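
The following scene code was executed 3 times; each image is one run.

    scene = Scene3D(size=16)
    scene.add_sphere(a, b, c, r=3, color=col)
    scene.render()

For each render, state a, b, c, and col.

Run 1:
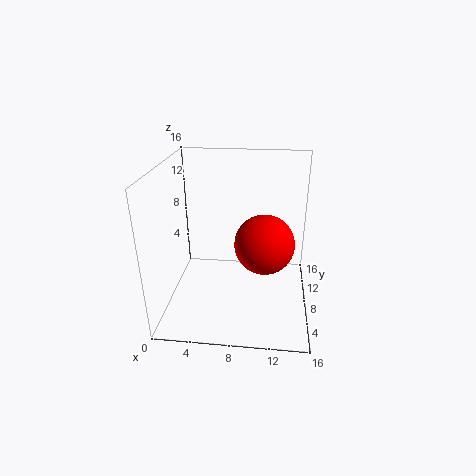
a = 11, b = 5, c = 9, col = 'red'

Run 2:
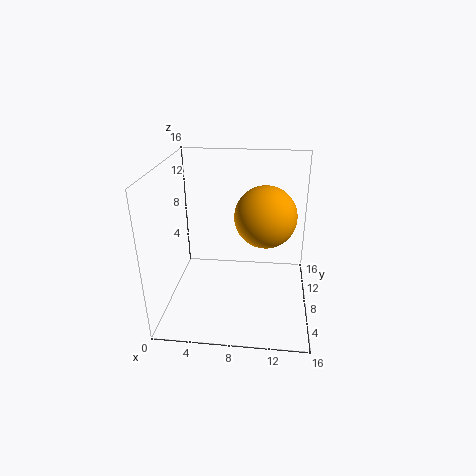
a = 11, b = 5, c = 12, col = 'orange'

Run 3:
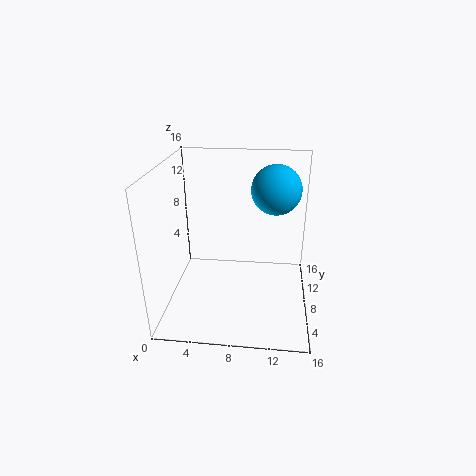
a = 12, b = 13, c = 12, col = 'deepskyblue'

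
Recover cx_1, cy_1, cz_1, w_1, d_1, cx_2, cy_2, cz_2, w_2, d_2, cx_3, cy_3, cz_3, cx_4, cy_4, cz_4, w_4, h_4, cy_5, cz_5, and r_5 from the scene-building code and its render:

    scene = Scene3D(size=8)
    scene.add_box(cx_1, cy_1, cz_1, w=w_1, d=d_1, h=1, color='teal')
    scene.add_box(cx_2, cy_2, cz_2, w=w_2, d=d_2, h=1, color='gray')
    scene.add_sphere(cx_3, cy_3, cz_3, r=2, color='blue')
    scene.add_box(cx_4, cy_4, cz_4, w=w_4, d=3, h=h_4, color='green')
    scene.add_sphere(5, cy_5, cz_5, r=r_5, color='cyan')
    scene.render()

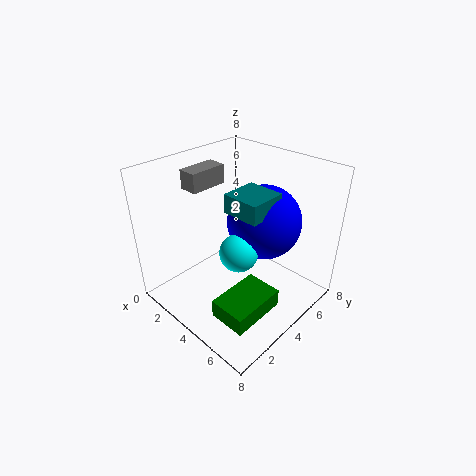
cx_1 = 4; cy_1 = 3; cz_1 = 6; w_1 = 2; d_1 = 2; cx_2 = 2; cy_2 = 2; cz_2 = 7; w_2 = 1; d_2 = 2; cx_3 = 5; cy_3 = 5; cz_3 = 5; cx_4 = 5; cy_4 = 1; cz_4 = 1; w_4 = 2; h_4 = 1; cy_5 = 3; cz_5 = 4; r_5 = 1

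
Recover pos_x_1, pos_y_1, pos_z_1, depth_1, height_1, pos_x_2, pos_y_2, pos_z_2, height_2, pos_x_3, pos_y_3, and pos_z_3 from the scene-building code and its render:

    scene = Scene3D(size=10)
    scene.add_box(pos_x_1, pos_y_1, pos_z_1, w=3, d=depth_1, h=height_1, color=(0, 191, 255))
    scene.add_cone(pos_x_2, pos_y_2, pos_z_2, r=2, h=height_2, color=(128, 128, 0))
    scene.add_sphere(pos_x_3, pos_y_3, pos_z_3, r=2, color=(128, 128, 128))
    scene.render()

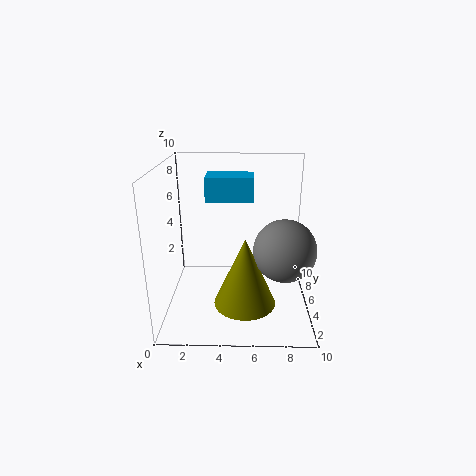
pos_x_1 = 3, pos_y_1 = 3.5, pos_z_1 = 8, depth_1 = 2, height_1 = 1.5, pos_x_2 = 5.5, pos_y_2 = 2.5, pos_z_2 = 1.5, height_2 = 4.5, pos_x_3 = 8, pos_y_3 = 3, pos_z_3 = 5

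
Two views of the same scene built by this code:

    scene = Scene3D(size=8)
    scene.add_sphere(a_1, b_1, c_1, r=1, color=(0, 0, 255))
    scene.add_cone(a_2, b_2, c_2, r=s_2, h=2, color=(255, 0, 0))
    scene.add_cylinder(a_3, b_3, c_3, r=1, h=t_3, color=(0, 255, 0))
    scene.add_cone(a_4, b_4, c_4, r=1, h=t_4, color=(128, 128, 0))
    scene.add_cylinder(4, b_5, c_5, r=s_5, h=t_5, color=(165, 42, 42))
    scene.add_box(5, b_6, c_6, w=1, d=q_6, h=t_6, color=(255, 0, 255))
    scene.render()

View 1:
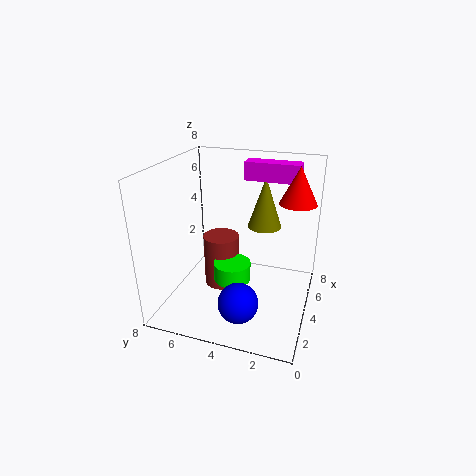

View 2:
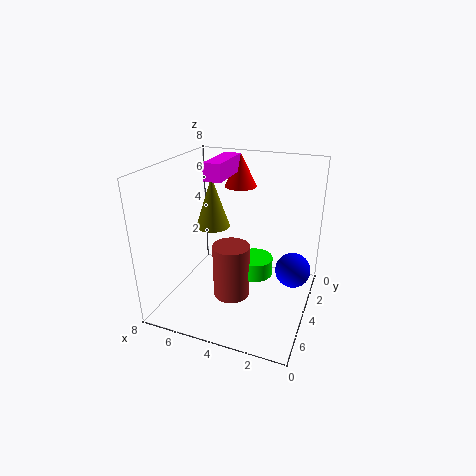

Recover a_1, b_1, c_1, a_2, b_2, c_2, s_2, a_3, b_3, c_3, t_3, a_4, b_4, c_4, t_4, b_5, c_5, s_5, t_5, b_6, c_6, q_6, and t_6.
a_1 = 1
b_1 = 3
c_1 = 2
a_2 = 5
b_2 = 1
c_2 = 6
s_2 = 1
a_3 = 3
b_3 = 4
c_3 = 2
t_3 = 1
a_4 = 6
b_4 = 3
c_4 = 4
t_4 = 3
b_5 = 5
c_5 = 1
s_5 = 1
t_5 = 3
b_6 = 1
c_6 = 7
q_6 = 3
t_6 = 1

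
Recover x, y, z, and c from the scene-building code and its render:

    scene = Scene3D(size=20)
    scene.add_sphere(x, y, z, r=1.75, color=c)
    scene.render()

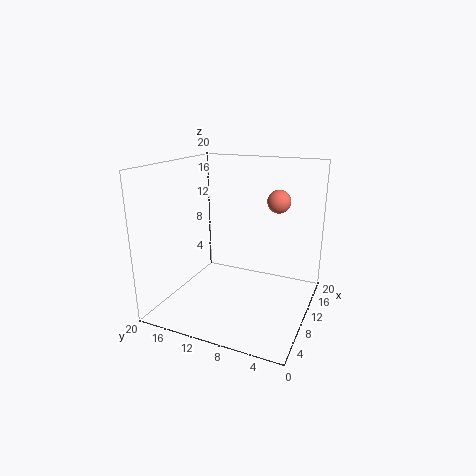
x = 16.5
y = 6.25
z = 14
c = 'salmon'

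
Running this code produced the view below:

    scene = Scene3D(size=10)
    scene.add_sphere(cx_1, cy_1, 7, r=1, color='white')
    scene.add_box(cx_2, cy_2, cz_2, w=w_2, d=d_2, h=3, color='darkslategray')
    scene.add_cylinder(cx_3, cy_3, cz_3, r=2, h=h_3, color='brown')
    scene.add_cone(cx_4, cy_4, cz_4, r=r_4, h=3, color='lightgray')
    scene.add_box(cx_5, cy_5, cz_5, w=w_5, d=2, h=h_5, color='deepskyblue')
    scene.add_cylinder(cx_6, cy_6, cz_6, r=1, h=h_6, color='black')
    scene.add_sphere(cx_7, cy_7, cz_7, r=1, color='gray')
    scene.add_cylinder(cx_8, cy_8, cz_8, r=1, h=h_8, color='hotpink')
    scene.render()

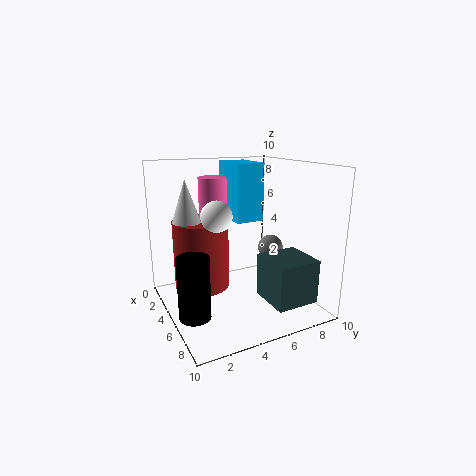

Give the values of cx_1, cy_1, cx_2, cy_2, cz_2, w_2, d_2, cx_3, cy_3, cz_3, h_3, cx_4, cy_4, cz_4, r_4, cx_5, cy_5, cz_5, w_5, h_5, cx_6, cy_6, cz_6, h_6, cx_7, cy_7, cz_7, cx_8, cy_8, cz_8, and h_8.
cx_1 = 6; cy_1 = 3; cx_2 = 6; cy_2 = 6; cz_2 = 1; w_2 = 3; d_2 = 3; cx_3 = 3; cy_3 = 3; cz_3 = 1; h_3 = 5; cx_4 = 3; cy_4 = 2; cz_4 = 6; r_4 = 1; cx_5 = 2; cy_5 = 5; cz_5 = 6; w_5 = 3; h_5 = 4; cx_6 = 7; cy_6 = 1; cz_6 = 1; h_6 = 4; cx_7 = 3; cy_7 = 9; cz_7 = 3; cx_8 = 3; cy_8 = 4; cz_8 = 6; h_8 = 3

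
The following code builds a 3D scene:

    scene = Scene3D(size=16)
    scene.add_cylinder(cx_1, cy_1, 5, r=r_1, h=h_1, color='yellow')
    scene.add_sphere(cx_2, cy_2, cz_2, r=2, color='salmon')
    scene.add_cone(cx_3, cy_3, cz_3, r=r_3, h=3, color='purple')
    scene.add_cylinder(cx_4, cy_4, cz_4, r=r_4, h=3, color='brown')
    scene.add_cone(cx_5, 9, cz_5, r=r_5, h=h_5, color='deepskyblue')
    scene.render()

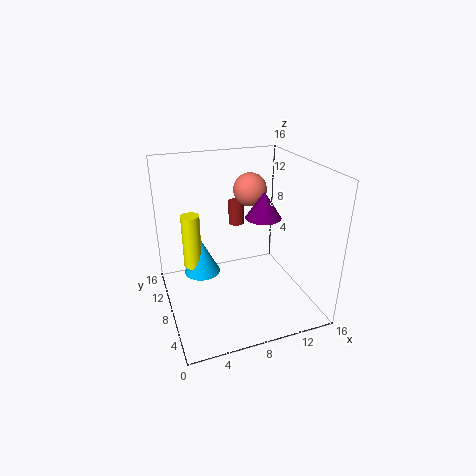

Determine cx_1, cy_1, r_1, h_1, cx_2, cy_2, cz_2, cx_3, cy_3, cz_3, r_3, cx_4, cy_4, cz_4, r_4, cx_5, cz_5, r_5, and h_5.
cx_1 = 3, cy_1 = 9, r_1 = 1, h_1 = 6, cx_2 = 11, cy_2 = 12, cz_2 = 12, cx_3 = 11, cy_3 = 8, cz_3 = 10, r_3 = 2, cx_4 = 10, cy_4 = 14, cz_4 = 7, r_4 = 1, cx_5 = 4, cz_5 = 4, r_5 = 2, h_5 = 4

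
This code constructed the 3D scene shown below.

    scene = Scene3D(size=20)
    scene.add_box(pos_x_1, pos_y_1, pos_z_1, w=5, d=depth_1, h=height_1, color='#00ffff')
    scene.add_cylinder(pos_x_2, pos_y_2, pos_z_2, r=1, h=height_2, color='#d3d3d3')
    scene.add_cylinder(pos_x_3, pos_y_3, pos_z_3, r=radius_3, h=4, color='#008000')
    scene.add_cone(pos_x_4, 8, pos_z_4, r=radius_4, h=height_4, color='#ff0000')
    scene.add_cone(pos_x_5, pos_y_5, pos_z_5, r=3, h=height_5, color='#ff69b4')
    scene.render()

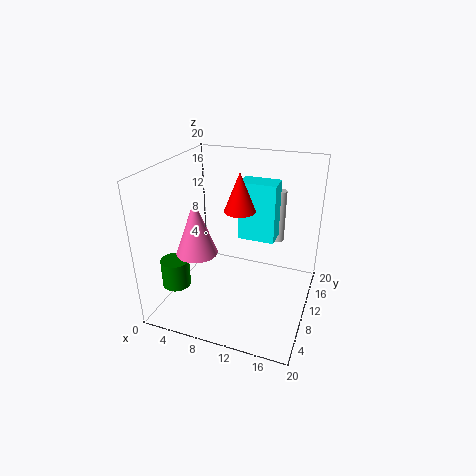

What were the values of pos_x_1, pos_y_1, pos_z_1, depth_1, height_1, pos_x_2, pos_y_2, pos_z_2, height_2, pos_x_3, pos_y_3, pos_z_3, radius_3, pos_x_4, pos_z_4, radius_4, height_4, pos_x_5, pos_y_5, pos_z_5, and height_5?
pos_x_1 = 10, pos_y_1 = 10, pos_z_1 = 10, depth_1 = 3, height_1 = 8, pos_x_2 = 14, pos_y_2 = 17, pos_z_2 = 7, height_2 = 8, pos_x_3 = 2, pos_y_3 = 6, pos_z_3 = 3, radius_3 = 2, pos_x_4 = 11, pos_z_4 = 15, radius_4 = 2, height_4 = 5, pos_x_5 = 4, pos_y_5 = 9, pos_z_5 = 7, height_5 = 8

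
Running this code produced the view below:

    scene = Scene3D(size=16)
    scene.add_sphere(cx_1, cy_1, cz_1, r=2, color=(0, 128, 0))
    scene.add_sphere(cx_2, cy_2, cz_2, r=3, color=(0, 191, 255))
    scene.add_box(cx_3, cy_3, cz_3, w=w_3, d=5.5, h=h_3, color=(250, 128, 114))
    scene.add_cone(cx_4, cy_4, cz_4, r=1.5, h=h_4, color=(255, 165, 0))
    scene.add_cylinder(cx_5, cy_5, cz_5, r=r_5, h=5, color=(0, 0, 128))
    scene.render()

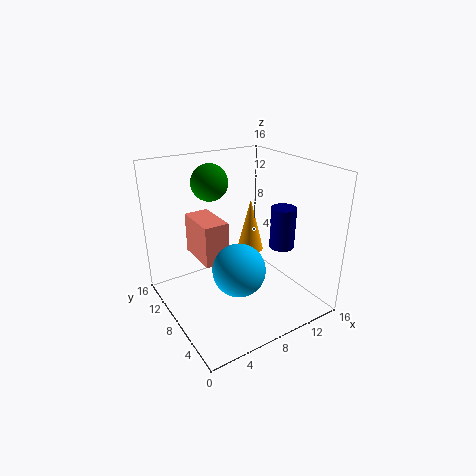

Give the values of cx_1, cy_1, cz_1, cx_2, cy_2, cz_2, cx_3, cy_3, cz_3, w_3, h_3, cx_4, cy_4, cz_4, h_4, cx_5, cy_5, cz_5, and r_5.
cx_1 = 6, cy_1 = 10.5, cz_1 = 14, cx_2 = 7.5, cy_2 = 7, cz_2 = 4.5, cx_3 = 5, cy_3 = 10, cz_3 = 4, w_3 = 3, h_3 = 5, cx_4 = 10, cy_4 = 8.5, cz_4 = 6, h_4 = 6, cx_5 = 14, cy_5 = 7.5, cz_5 = 5.5, r_5 = 1.5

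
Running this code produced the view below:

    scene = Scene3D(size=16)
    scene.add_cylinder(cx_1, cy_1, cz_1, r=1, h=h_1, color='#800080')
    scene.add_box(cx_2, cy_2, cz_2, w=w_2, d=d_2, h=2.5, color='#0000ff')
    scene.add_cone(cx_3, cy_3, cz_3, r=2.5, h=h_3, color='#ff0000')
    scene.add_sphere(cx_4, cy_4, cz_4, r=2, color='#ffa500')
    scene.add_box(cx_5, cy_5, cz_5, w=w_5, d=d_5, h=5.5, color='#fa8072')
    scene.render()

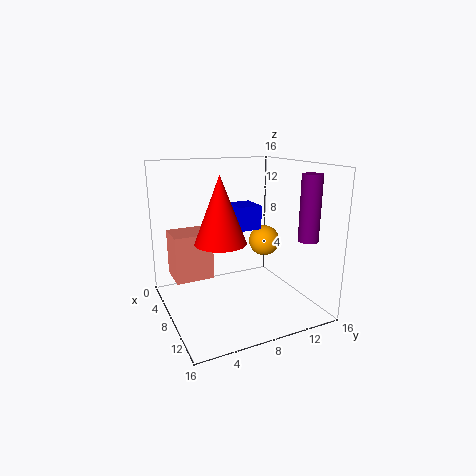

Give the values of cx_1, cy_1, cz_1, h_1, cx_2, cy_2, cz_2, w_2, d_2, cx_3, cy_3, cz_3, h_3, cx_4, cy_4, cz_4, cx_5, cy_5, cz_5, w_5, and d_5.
cx_1 = 14.5
cy_1 = 12.5
cz_1 = 9
h_1 = 6.5
cx_2 = 7.5
cy_2 = 7
cz_2 = 9.5
w_2 = 3
d_2 = 2.5
cx_3 = 11.5
cy_3 = 4.5
cz_3 = 9
h_3 = 6.5
cx_4 = 3.5
cy_4 = 14
cz_4 = 5.5
cx_5 = 1.5
cy_5 = 1.5
cz_5 = 2.5
w_5 = 4
d_5 = 4.5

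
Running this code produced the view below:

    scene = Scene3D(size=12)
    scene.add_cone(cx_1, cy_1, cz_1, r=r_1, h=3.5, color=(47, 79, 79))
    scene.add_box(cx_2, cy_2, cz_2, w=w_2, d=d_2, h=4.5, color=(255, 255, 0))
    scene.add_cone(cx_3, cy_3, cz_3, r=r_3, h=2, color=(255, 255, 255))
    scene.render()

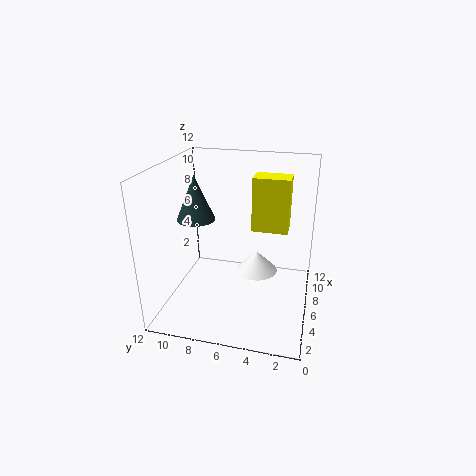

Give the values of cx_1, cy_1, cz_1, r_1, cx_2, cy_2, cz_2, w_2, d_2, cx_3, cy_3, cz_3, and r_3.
cx_1 = 4.5
cy_1 = 9
cz_1 = 8
r_1 = 1.5
cx_2 = 6.5
cy_2 = 2
cz_2 = 6.5
w_2 = 2
d_2 = 3
cx_3 = 9.5
cy_3 = 5
cz_3 = 1
r_3 = 2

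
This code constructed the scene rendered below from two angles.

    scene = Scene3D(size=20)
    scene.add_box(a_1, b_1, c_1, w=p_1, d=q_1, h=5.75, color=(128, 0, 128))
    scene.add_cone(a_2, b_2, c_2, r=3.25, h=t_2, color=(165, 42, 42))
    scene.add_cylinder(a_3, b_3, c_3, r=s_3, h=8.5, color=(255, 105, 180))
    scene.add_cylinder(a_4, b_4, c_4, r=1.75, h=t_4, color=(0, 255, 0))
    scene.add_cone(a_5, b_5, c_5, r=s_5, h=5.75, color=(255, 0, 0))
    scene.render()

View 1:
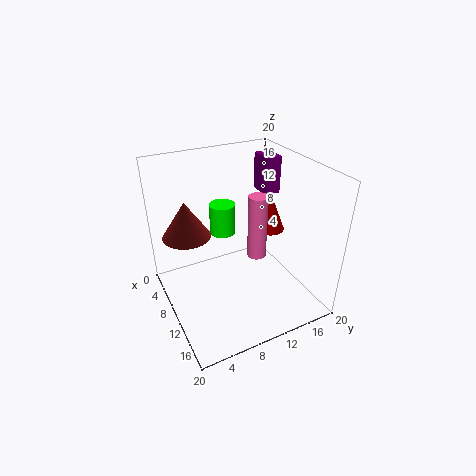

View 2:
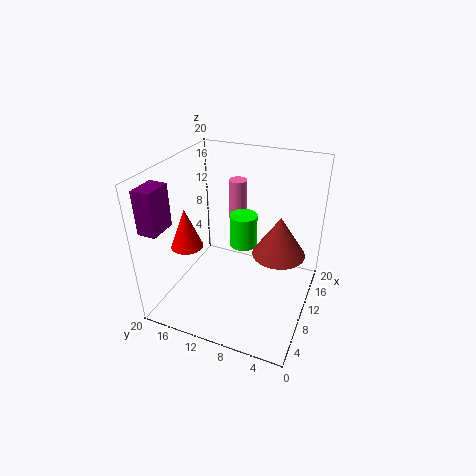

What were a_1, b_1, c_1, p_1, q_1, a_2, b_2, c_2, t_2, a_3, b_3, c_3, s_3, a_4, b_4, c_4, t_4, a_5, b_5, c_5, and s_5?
a_1 = 1.5, b_1 = 17.25, c_1 = 13, p_1 = 3.75, q_1 = 2.5, a_2 = 7.5, b_2 = 3.5, c_2 = 10.75, t_2 = 5, a_3 = 13, b_3 = 11.25, c_3 = 8.75, s_3 = 1.25, a_4 = 8.25, b_4 = 8.5, c_4 = 10.5, t_4 = 4.25, a_5 = 7.5, b_5 = 16.75, c_5 = 8.5, s_5 = 2.25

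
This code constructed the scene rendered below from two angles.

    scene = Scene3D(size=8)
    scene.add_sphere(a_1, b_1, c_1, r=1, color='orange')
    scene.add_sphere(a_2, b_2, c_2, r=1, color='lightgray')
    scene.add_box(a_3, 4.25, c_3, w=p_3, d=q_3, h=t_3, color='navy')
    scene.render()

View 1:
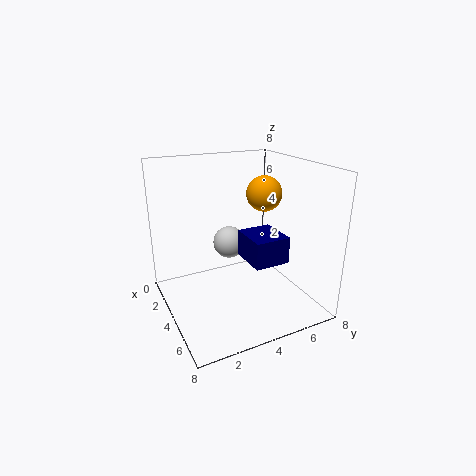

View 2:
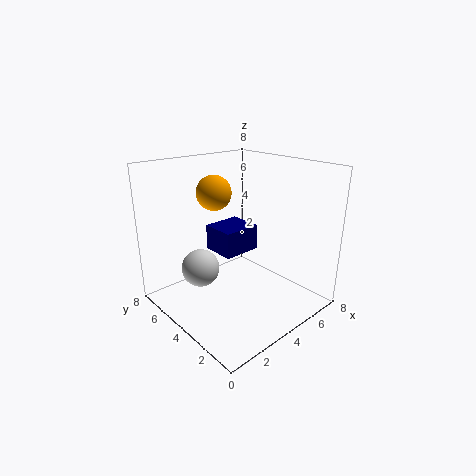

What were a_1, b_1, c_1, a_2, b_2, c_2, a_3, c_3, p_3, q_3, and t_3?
a_1 = 3.75
b_1 = 5.75
c_1 = 6.25
a_2 = 1.75
b_2 = 4.5
c_2 = 2.75
a_3 = 3.5
c_3 = 2.75
p_3 = 2.25
q_3 = 2
t_3 = 1.5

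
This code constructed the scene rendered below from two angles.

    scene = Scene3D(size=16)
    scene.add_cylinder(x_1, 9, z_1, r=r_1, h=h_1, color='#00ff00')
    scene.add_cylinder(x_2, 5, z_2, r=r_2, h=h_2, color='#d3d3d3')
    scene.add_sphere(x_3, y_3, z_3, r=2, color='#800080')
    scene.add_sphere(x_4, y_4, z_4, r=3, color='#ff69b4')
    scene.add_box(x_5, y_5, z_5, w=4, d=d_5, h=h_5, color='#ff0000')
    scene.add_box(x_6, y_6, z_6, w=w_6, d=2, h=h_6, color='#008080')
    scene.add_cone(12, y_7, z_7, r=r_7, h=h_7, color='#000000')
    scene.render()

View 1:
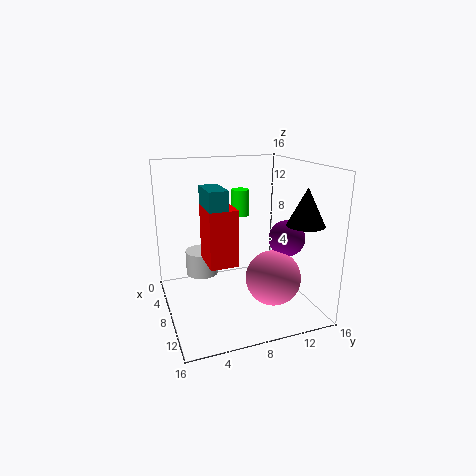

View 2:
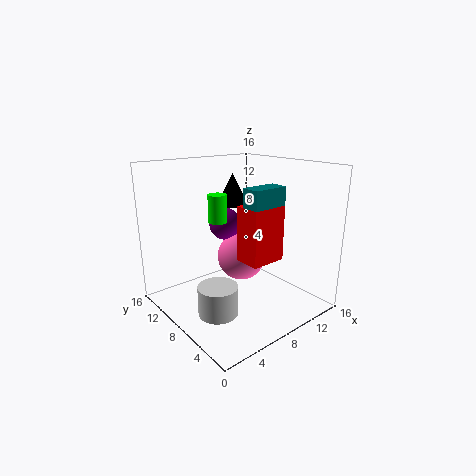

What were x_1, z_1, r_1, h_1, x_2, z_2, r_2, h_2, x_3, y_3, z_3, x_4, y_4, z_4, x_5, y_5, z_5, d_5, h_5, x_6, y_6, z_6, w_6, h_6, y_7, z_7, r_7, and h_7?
x_1 = 6
z_1 = 10
r_1 = 1
h_1 = 3
x_2 = 3
z_2 = 2
r_2 = 2
h_2 = 3
x_3 = 10
y_3 = 13
z_3 = 8
x_4 = 11
y_4 = 11
z_4 = 4
x_5 = 7
y_5 = 4
z_5 = 6
d_5 = 3
h_5 = 6
x_6 = 7
y_6 = 4
z_6 = 9
w_6 = 4
h_6 = 5
y_7 = 14
z_7 = 10
r_7 = 2
h_7 = 4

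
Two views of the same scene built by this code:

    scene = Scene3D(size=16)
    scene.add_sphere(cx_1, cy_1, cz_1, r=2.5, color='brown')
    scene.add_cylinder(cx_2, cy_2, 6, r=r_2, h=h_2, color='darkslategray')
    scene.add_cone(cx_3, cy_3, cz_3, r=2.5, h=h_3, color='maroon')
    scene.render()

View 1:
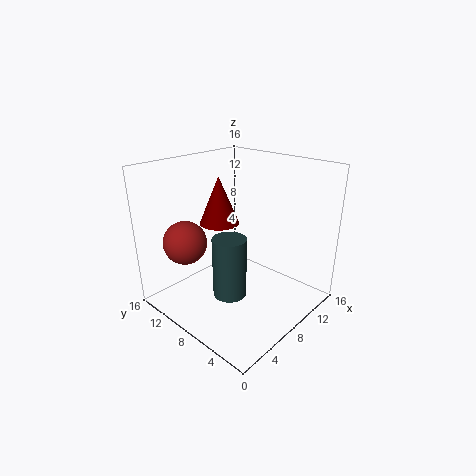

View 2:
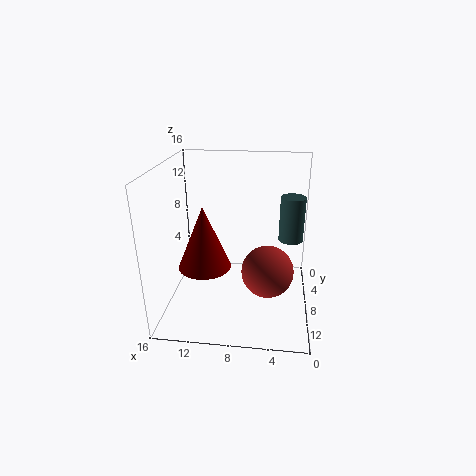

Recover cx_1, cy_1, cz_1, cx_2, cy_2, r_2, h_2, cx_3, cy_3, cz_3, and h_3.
cx_1 = 4.5
cy_1 = 13
cz_1 = 7
cx_2 = 2
cy_2 = 3.5
r_2 = 1.5
h_2 = 5.5
cx_3 = 10.5
cy_3 = 13.5
cz_3 = 7.5
h_3 = 6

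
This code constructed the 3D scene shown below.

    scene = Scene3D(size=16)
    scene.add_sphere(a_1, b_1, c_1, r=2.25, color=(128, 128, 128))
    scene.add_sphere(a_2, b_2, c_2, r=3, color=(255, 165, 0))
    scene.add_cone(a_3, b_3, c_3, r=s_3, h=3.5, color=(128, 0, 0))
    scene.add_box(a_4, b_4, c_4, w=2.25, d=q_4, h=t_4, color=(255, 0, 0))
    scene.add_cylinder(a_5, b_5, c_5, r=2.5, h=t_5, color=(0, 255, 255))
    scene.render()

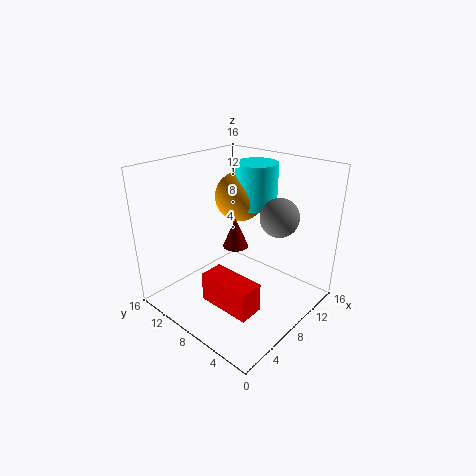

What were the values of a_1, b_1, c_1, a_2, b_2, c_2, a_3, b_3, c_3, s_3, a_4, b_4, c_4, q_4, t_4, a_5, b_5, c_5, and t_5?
a_1 = 12.25, b_1 = 5.5, c_1 = 9.75, a_2 = 12, b_2 = 11.25, c_2 = 11, a_3 = 9.25, b_3 = 9.5, c_3 = 6, s_3 = 1.5, a_4 = 0.5, b_4 = 0.75, c_4 = 5.25, q_4 = 5, t_4 = 2.75, a_5 = 13, b_5 = 9.5, c_5 = 10, t_5 = 5.25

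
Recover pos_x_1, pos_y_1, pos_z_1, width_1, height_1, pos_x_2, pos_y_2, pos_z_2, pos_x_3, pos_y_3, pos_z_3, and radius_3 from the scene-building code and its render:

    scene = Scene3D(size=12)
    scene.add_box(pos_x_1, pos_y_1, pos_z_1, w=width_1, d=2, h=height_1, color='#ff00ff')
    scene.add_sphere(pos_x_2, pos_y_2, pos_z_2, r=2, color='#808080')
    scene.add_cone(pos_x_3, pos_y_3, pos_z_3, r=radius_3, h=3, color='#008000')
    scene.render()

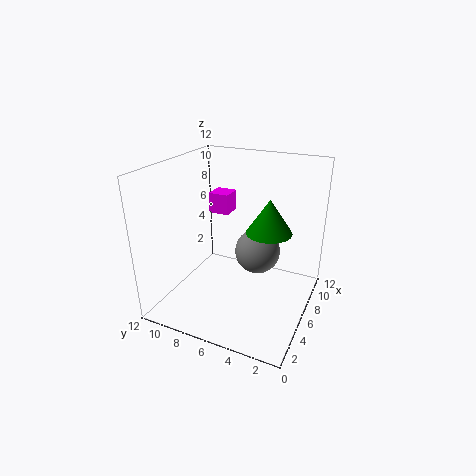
pos_x_1 = 10
pos_y_1 = 9
pos_z_1 = 6
width_1 = 2
height_1 = 2
pos_x_2 = 8
pos_y_2 = 5
pos_z_2 = 4
pos_x_3 = 8
pos_y_3 = 4
pos_z_3 = 6
radius_3 = 2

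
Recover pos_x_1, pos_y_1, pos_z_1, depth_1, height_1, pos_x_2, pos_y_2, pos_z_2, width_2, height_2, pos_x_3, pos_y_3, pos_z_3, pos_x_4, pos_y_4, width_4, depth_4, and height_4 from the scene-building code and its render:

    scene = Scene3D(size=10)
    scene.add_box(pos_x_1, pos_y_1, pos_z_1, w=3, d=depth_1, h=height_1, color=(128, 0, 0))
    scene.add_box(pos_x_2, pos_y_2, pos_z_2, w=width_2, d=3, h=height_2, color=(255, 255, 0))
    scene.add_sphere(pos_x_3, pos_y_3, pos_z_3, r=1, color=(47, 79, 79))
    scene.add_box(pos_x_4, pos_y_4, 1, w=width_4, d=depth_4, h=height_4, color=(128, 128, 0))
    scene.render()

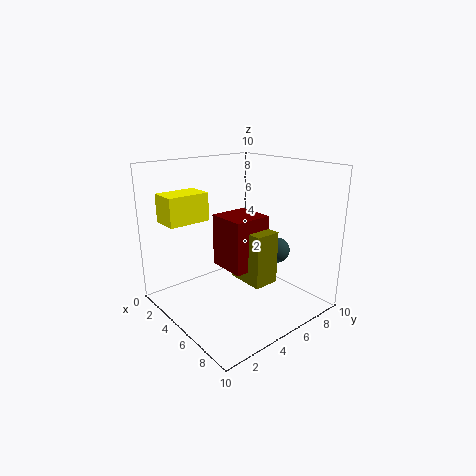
pos_x_1 = 2, pos_y_1 = 5, pos_z_1 = 2, depth_1 = 3, height_1 = 4, pos_x_2 = 1, pos_y_2 = 1, pos_z_2 = 6, width_2 = 2, height_2 = 2, pos_x_3 = 5, pos_y_3 = 9, pos_z_3 = 3, pos_x_4 = 3, pos_y_4 = 6, width_4 = 3, depth_4 = 2, height_4 = 4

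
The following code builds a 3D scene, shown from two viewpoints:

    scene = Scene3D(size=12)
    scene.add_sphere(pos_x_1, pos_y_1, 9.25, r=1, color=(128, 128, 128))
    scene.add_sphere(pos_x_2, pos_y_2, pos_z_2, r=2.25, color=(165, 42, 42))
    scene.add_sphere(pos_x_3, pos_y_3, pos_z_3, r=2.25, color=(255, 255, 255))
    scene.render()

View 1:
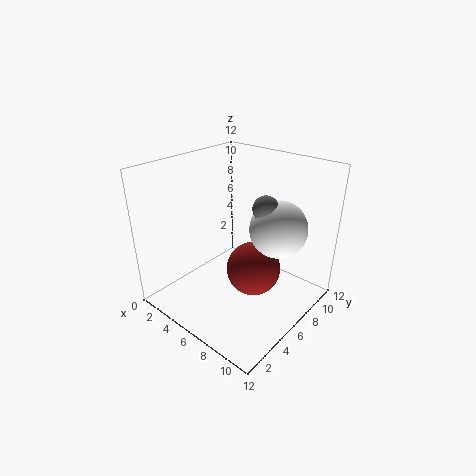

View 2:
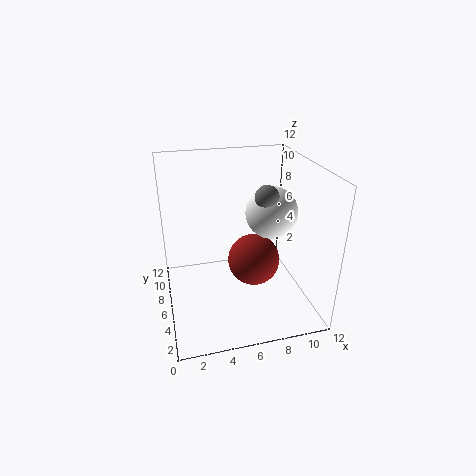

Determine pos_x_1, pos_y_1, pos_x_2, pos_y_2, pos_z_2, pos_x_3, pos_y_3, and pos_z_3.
pos_x_1 = 8.5, pos_y_1 = 6.25, pos_x_2 = 7.5, pos_y_2 = 6.25, pos_z_2 = 3.5, pos_x_3 = 9.25, pos_y_3 = 7, pos_z_3 = 7.5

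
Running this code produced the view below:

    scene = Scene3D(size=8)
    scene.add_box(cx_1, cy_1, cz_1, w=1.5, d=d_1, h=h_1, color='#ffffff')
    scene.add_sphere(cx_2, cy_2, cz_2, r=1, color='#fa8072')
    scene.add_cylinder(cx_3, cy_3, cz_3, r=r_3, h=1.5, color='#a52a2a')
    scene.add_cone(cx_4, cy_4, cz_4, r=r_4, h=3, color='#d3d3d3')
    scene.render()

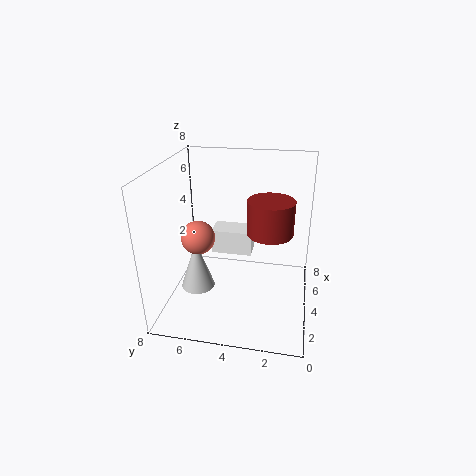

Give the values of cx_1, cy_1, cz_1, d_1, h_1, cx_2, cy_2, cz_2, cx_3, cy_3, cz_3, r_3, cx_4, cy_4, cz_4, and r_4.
cx_1 = 5.5; cy_1 = 3.5; cz_1 = 2; d_1 = 2.5; h_1 = 1.5; cx_2 = 4.5; cy_2 = 6.5; cz_2 = 3.5; cx_3 = 1; cy_3 = 2; cz_3 = 6; r_3 = 1; cx_4 = 4; cy_4 = 6.5; cz_4 = 0.5; r_4 = 1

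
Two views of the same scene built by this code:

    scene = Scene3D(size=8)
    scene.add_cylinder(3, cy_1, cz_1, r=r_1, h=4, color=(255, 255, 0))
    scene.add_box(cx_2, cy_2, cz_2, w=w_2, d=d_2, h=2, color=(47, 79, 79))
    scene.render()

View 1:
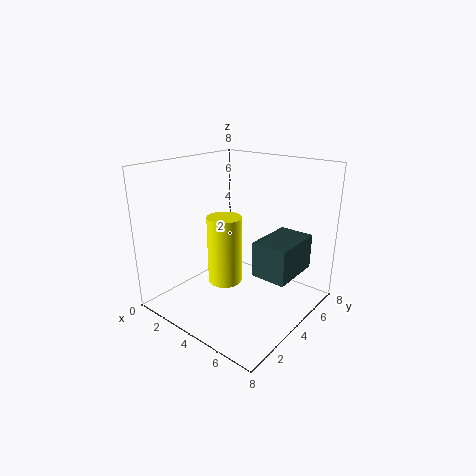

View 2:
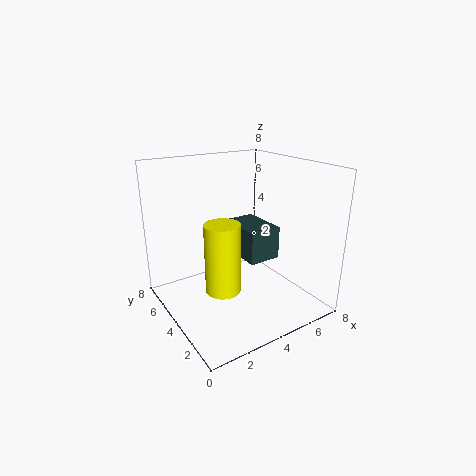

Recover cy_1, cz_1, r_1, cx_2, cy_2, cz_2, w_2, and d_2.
cy_1 = 4; cz_1 = 1; r_1 = 1; cx_2 = 5; cy_2 = 4; cz_2 = 2; w_2 = 2; d_2 = 3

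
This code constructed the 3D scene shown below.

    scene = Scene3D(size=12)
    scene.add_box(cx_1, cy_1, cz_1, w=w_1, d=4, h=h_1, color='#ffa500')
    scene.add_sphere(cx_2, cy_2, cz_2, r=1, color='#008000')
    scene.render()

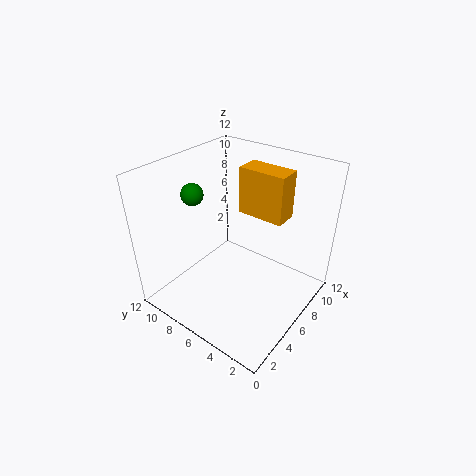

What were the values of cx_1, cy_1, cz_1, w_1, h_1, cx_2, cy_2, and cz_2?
cx_1 = 7.5; cy_1 = 3; cz_1 = 7.5; w_1 = 2; h_1 = 4; cx_2 = 6; cy_2 = 11; cz_2 = 8.5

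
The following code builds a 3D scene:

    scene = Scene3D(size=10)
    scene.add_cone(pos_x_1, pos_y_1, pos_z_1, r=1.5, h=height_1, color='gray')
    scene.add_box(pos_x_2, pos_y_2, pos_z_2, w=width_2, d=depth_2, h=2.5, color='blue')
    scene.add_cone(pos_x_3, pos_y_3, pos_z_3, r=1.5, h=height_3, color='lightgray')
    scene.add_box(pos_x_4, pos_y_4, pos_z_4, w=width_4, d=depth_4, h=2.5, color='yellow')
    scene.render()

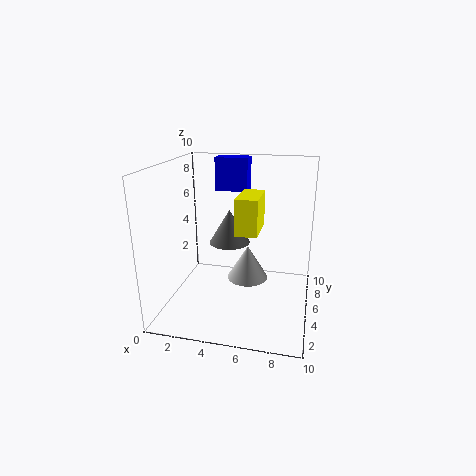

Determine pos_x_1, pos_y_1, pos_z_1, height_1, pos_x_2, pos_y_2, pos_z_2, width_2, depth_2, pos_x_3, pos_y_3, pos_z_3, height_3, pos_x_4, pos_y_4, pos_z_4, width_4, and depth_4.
pos_x_1 = 4
pos_y_1 = 6.5
pos_z_1 = 4
height_1 = 2.5
pos_x_2 = 2.5
pos_y_2 = 8
pos_z_2 = 7.5
width_2 = 2.5
depth_2 = 1.5
pos_x_3 = 5.5
pos_y_3 = 6
pos_z_3 = 1.5
height_3 = 2.5
pos_x_4 = 5
pos_y_4 = 4
pos_z_4 = 5.5
width_4 = 1.5
depth_4 = 3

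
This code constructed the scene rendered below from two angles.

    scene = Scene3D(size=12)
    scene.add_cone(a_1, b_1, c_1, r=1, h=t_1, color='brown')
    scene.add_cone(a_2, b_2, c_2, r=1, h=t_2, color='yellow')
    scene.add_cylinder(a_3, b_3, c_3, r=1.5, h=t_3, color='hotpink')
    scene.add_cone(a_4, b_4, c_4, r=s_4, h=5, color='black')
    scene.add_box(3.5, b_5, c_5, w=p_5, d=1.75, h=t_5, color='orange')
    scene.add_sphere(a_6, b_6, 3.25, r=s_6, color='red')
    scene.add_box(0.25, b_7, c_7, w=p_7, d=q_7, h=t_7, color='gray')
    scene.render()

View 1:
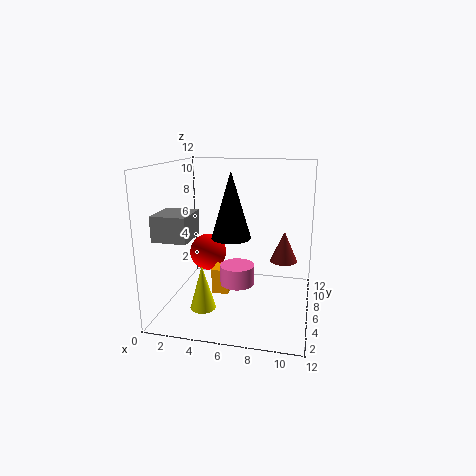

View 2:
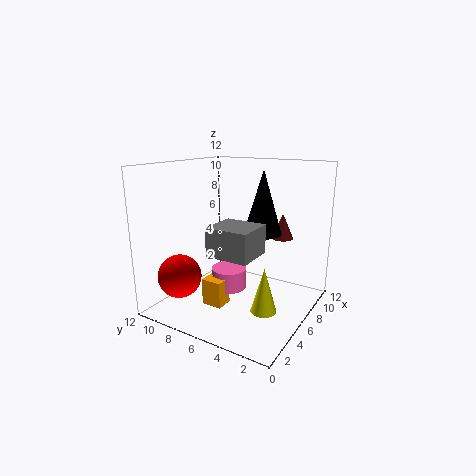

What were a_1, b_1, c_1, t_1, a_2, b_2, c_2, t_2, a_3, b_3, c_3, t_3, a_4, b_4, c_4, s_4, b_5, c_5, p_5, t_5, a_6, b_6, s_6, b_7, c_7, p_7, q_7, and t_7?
a_1 = 10, b_1 = 3.75, c_1 = 5.25, t_1 = 2.25, a_2 = 4, b_2 = 2.5, c_2 = 1.25, t_2 = 3.5, a_3 = 5.75, b_3 = 6.75, c_3 = 1.5, t_3 = 1.75, a_4 = 6, b_4 = 3.75, c_4 = 6.75, s_4 = 1.5, b_5 = 6.25, c_5 = 0.5, p_5 = 1.5, t_5 = 2.25, a_6 = 2.25, b_6 = 9.25, s_6 = 1.75, b_7 = 2, c_7 = 6.5, p_7 = 2.75, q_7 = 3, t_7 = 2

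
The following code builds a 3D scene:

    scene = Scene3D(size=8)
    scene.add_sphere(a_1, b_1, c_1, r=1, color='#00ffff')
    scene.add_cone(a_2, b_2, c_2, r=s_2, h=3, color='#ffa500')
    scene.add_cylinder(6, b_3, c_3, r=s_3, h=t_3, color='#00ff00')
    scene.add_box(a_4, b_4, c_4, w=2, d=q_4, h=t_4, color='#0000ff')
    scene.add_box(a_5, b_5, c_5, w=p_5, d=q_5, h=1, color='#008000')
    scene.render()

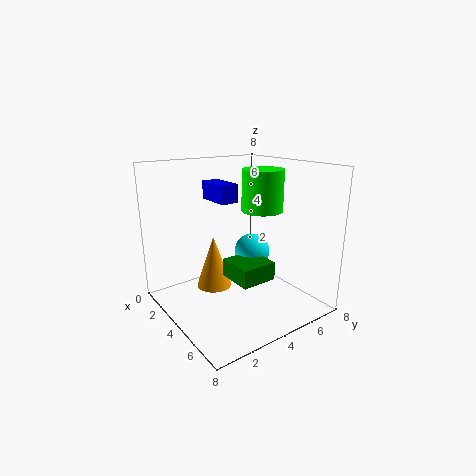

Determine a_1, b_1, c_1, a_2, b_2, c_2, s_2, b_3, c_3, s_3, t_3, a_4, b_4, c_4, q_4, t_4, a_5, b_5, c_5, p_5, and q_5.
a_1 = 4; b_1 = 5; c_1 = 3; a_2 = 3; b_2 = 3; c_2 = 1; s_2 = 1; b_3 = 4; c_3 = 6; s_3 = 1; t_3 = 2; a_4 = 2; b_4 = 3; c_4 = 6; q_4 = 1; t_4 = 1; a_5 = 4; b_5 = 3; c_5 = 2; p_5 = 2; q_5 = 2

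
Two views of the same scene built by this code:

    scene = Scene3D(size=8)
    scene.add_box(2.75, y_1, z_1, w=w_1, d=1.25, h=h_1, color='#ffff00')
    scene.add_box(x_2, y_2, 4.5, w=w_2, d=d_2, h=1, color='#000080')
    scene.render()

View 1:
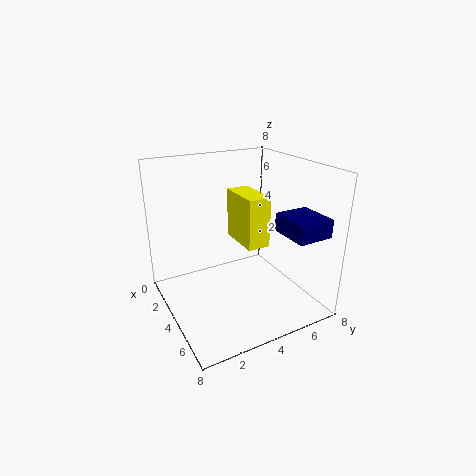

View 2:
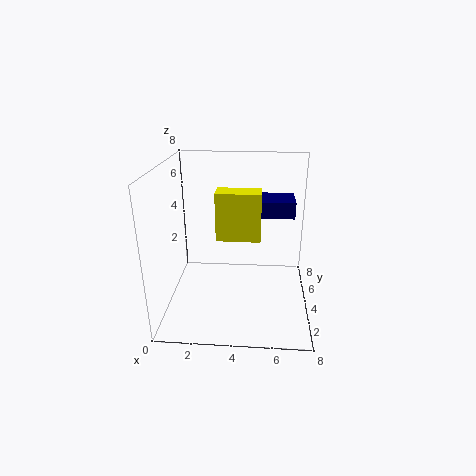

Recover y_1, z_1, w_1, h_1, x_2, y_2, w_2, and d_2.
y_1 = 4, z_1 = 3.75, w_1 = 2.5, h_1 = 2.75, x_2 = 5, y_2 = 5.75, w_2 = 2.25, d_2 = 2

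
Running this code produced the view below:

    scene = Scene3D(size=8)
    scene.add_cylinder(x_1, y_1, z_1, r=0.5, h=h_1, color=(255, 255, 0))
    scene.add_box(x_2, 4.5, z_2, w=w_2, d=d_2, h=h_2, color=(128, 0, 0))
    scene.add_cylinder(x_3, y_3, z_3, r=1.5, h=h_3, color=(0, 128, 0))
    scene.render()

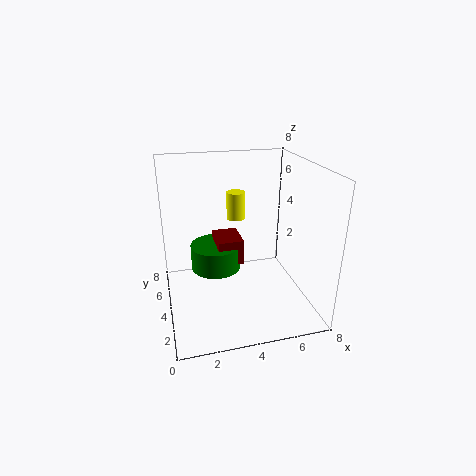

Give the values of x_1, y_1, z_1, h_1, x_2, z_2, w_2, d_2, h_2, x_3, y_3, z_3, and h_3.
x_1 = 4, y_1 = 4.5, z_1 = 5, h_1 = 1.5, x_2 = 3, z_2 = 2, w_2 = 1.5, d_2 = 2, h_2 = 1.5, x_3 = 3, y_3 = 5.5, z_3 = 1.5, h_3 = 1.5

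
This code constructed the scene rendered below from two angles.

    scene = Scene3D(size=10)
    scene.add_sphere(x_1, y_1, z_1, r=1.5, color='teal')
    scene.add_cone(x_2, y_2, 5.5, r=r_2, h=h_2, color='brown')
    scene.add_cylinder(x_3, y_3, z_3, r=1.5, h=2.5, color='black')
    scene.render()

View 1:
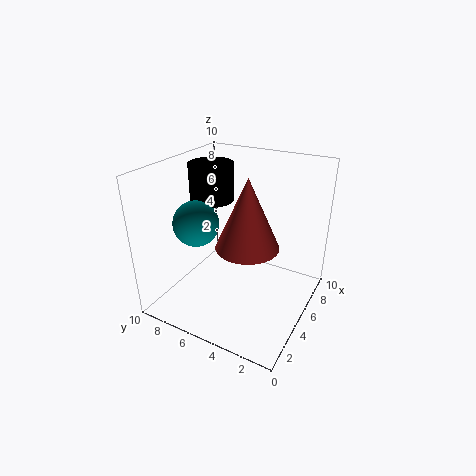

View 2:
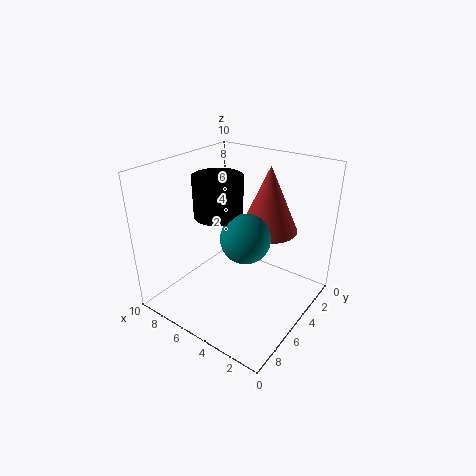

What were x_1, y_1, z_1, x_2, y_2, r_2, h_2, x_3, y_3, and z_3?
x_1 = 3; y_1 = 7; z_1 = 6.5; x_2 = 3.5; y_2 = 3.5; r_2 = 2; h_2 = 4.5; x_3 = 5; y_3 = 7; z_3 = 7.5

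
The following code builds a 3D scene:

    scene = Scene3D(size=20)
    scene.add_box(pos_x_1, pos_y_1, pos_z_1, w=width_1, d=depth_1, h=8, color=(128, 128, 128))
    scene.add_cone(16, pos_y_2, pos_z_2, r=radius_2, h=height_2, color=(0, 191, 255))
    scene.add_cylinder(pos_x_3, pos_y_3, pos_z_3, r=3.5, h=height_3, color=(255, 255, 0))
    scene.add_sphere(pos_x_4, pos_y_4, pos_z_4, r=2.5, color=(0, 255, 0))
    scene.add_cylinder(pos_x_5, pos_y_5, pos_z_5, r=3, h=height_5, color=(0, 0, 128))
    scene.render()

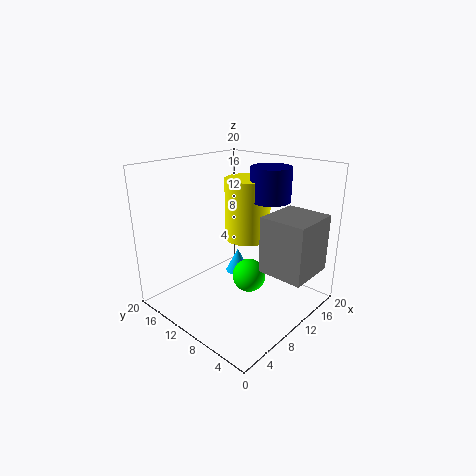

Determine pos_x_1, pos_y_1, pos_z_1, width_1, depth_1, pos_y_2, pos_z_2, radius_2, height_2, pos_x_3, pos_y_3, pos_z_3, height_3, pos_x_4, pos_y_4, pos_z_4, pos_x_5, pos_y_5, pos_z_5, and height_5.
pos_x_1 = 11; pos_y_1 = 0.5; pos_z_1 = 5.5; width_1 = 7; depth_1 = 6.5; pos_y_2 = 15.5; pos_z_2 = 0.5; radius_2 = 2; height_2 = 4; pos_x_3 = 15.5; pos_y_3 = 13; pos_z_3 = 7.5; height_3 = 9.5; pos_x_4 = 12.5; pos_y_4 = 10; pos_z_4 = 3; pos_x_5 = 16.5; pos_y_5 = 9.5; pos_z_5 = 14; height_5 = 5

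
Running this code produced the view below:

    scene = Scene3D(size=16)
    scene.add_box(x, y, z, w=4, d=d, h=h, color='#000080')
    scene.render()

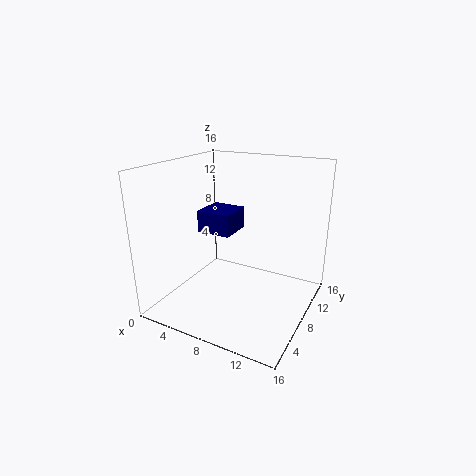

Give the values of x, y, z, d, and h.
x = 3, y = 7.5, z = 8, d = 4, h = 2.5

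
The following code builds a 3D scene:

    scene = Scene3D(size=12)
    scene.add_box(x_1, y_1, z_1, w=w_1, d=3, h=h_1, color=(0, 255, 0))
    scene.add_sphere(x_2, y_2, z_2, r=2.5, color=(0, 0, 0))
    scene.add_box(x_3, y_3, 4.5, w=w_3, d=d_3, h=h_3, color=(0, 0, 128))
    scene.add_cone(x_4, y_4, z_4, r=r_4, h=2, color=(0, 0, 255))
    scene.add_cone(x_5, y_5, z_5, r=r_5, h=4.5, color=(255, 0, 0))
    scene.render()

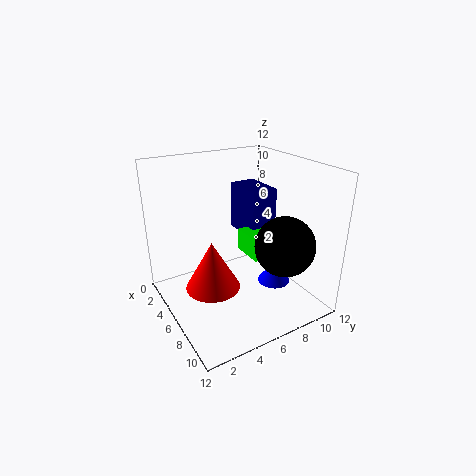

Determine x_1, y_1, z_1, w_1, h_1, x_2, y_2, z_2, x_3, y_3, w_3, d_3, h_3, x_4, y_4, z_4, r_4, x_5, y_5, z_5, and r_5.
x_1 = 3.5, y_1 = 7.5, z_1 = 3.5, w_1 = 3, h_1 = 2, x_2 = 8.5, y_2 = 9, z_2 = 5.5, x_3 = 0.5, y_3 = 8.5, w_3 = 4, d_3 = 2.5, h_3 = 4.5, x_4 = 6, y_4 = 10, z_4 = 0.5, r_4 = 1.5, x_5 = 4, y_5 = 4.5, z_5 = 0.5, r_5 = 2.5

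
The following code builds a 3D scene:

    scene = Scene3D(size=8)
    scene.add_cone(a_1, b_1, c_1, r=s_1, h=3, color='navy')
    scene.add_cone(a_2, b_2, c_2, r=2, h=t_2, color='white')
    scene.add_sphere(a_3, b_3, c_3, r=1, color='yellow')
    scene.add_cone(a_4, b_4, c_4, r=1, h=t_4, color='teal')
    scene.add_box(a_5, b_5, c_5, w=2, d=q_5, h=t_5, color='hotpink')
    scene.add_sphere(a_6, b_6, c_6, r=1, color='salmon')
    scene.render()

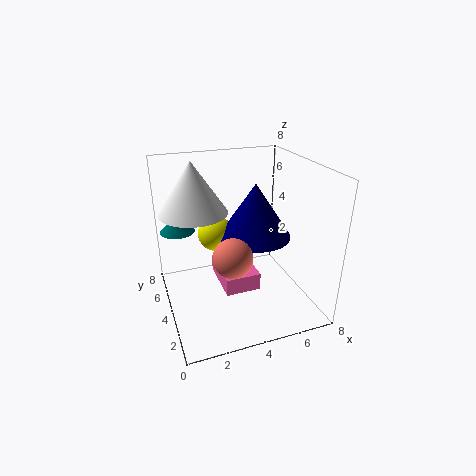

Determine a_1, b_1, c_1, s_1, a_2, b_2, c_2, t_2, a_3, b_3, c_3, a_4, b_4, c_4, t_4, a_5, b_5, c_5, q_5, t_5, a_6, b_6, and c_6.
a_1 = 5; b_1 = 4; c_1 = 4; s_1 = 2; a_2 = 2; b_2 = 6; c_2 = 5; t_2 = 3; a_3 = 3; b_3 = 5; c_3 = 4; a_4 = 1; b_4 = 6; c_4 = 4; t_4 = 1; a_5 = 3; b_5 = 3; c_5 = 1; q_5 = 3; t_5 = 1; a_6 = 3; b_6 = 2; c_6 = 4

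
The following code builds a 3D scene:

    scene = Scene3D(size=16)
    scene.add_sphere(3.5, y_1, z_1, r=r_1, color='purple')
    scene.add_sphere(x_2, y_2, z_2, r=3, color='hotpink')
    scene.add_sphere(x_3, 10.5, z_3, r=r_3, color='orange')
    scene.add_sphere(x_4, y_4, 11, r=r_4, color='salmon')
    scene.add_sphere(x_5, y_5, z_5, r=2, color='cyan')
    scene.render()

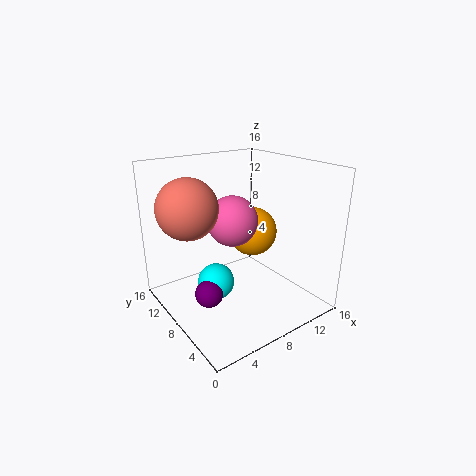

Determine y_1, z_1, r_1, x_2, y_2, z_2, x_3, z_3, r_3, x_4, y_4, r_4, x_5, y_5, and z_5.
y_1 = 7
z_1 = 3
r_1 = 1.5
x_2 = 9
y_2 = 10.5
z_2 = 9
x_3 = 12
z_3 = 7
r_3 = 3
x_4 = 4
y_4 = 12
r_4 = 3.5
x_5 = 5
y_5 = 8
z_5 = 3.5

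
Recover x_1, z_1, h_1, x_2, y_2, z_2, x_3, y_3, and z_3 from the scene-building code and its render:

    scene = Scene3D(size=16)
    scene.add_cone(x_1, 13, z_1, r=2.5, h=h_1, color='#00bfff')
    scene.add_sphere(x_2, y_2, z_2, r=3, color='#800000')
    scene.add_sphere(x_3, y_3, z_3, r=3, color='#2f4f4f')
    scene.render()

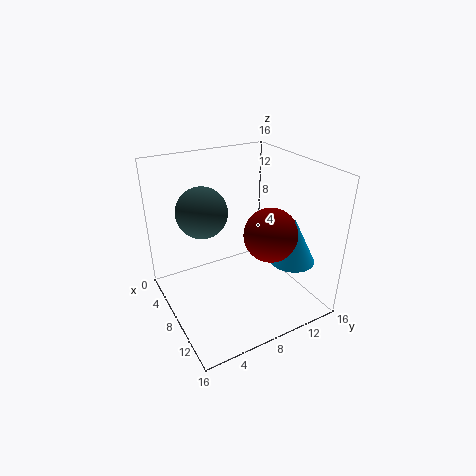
x_1 = 11.5; z_1 = 5.5; h_1 = 5; x_2 = 10; y_2 = 11; z_2 = 8.5; x_3 = 4; y_3 = 5.5; z_3 = 10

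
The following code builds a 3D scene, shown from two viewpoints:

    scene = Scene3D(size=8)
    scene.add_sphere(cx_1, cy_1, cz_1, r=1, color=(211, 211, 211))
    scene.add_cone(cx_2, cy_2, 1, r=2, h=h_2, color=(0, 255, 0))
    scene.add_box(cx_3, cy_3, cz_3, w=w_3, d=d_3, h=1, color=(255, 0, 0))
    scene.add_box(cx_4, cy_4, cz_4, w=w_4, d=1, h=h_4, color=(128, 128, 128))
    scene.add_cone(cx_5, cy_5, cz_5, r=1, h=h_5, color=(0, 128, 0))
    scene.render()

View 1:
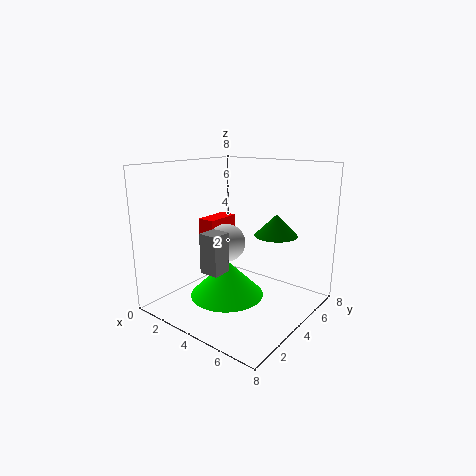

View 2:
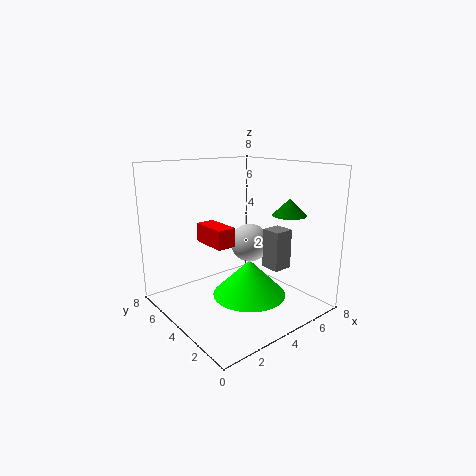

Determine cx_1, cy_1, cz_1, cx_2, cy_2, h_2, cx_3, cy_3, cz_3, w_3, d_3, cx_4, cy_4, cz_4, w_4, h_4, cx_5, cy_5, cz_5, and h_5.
cx_1 = 4, cy_1 = 3, cz_1 = 4, cx_2 = 4, cy_2 = 3, h_2 = 2, cx_3 = 2, cy_3 = 3, cz_3 = 4, w_3 = 1, d_3 = 2, cx_4 = 4, cy_4 = 1, cz_4 = 3, w_4 = 1, h_4 = 2, cx_5 = 7, cy_5 = 3, cz_5 = 5, h_5 = 1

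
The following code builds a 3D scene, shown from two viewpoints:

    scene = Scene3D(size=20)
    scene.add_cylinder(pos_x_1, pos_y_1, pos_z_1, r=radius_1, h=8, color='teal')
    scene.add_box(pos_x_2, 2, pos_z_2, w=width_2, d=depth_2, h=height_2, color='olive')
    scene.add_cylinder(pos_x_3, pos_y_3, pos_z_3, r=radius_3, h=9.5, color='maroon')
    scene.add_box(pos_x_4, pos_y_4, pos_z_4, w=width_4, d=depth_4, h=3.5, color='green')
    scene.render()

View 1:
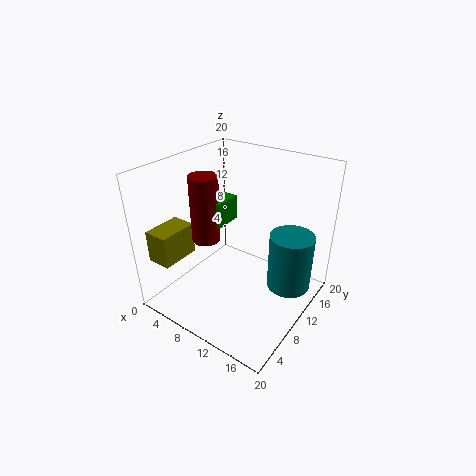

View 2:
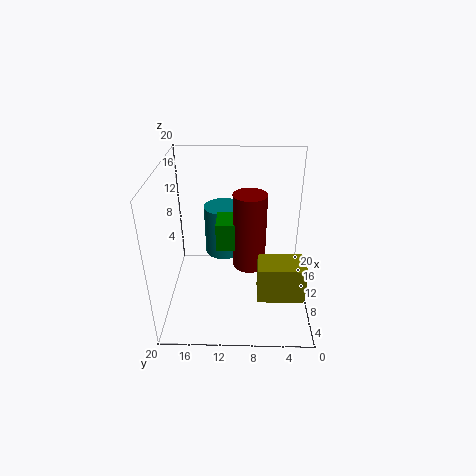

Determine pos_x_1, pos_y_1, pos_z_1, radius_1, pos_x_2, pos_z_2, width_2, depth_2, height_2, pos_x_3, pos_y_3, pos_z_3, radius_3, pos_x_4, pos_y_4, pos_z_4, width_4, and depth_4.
pos_x_1 = 17, pos_y_1 = 12.5, pos_z_1 = 3.5, radius_1 = 3, pos_x_2 = 0.5, pos_z_2 = 7, width_2 = 3.5, depth_2 = 5.5, height_2 = 4.5, pos_x_3 = 5.5, pos_y_3 = 8.5, pos_z_3 = 9, radius_3 = 2, pos_x_4 = 4.5, pos_y_4 = 8.5, pos_z_4 = 11.5, width_4 = 3.5, depth_4 = 4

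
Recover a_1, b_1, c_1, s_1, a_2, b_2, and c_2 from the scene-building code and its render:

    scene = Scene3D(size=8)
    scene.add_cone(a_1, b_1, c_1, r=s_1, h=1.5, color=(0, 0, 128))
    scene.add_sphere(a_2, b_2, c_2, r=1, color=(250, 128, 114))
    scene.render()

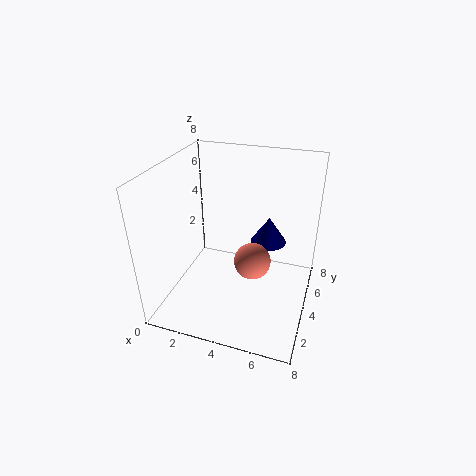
a_1 = 5.5, b_1 = 5, c_1 = 3.5, s_1 = 1, a_2 = 5, b_2 = 3.5, c_2 = 3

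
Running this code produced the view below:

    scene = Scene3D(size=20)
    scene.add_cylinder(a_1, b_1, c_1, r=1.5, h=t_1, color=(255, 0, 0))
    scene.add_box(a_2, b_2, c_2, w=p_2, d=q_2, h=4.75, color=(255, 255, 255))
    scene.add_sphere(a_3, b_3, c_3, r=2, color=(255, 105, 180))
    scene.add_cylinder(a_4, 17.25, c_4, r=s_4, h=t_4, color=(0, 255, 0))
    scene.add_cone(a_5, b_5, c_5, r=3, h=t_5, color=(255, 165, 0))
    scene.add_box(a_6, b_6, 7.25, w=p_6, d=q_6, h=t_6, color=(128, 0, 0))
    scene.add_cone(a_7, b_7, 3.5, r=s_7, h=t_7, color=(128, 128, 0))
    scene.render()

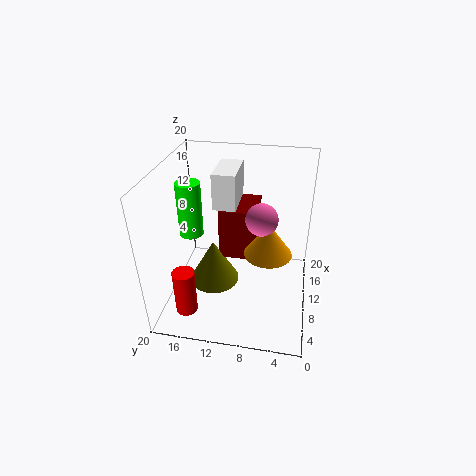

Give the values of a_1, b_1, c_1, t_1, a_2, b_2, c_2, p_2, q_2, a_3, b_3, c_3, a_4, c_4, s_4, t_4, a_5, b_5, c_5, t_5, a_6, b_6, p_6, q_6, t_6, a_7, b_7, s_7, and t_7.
a_1 = 4.25; b_1 = 16.25; c_1 = 1; t_1 = 6.5; a_2 = 8.25; b_2 = 10; c_2 = 15; p_2 = 5.75; q_2 = 3; a_3 = 7; b_3 = 6.5; c_3 = 15; a_4 = 11.5; c_4 = 9; s_4 = 1.75; t_4 = 8; a_5 = 6.5; b_5 = 5.5; c_5 = 10.5; t_5 = 4.25; a_6 = 9; b_6 = 7.5; p_6 = 5.75; q_6 = 5; t_6 = 7.25; a_7 = 8.75; b_7 = 13.25; s_7 = 3.5; t_7 = 6.25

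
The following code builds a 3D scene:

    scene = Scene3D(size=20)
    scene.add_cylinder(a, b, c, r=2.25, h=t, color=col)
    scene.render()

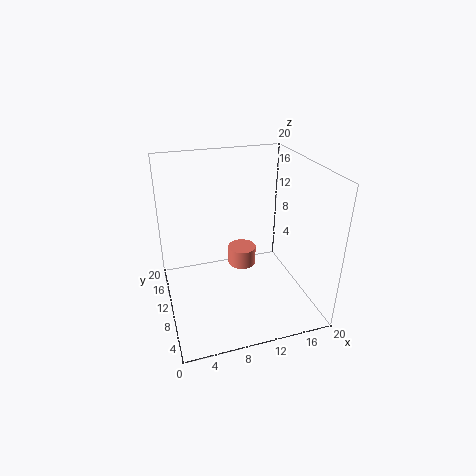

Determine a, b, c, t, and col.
a = 12.5; b = 15.75; c = 2; t = 3; col = 'salmon'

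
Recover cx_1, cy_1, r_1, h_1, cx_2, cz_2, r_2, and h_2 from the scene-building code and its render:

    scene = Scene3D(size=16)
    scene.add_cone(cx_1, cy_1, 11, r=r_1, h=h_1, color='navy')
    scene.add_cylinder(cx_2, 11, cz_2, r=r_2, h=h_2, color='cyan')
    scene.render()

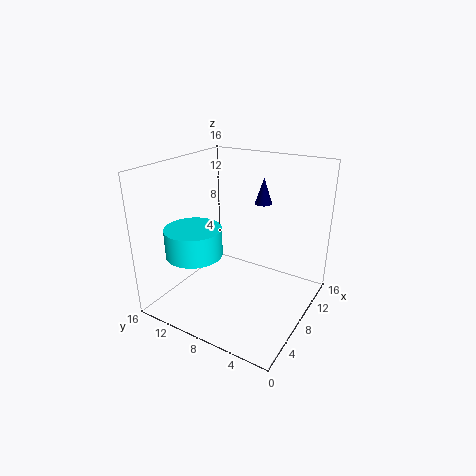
cx_1 = 12, cy_1 = 7, r_1 = 1, h_1 = 3, cx_2 = 4, cz_2 = 7, r_2 = 3, h_2 = 3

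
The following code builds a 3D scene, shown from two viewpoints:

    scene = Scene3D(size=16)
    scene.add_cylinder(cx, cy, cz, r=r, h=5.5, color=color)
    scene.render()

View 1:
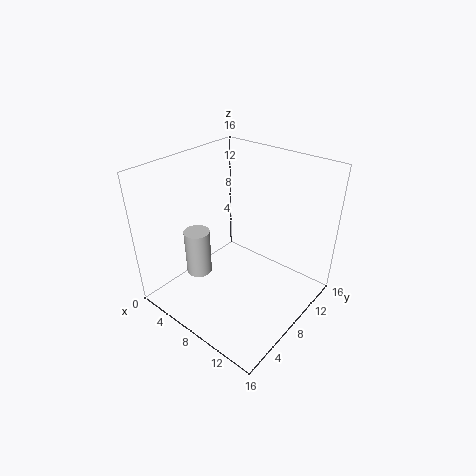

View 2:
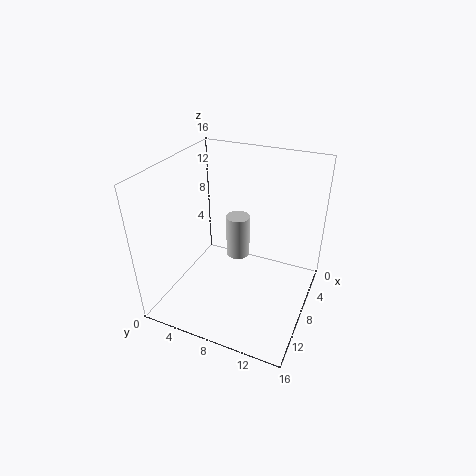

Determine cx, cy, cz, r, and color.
cx = 3.5; cy = 6; cz = 2.5; r = 1.5; color = 'lightgray'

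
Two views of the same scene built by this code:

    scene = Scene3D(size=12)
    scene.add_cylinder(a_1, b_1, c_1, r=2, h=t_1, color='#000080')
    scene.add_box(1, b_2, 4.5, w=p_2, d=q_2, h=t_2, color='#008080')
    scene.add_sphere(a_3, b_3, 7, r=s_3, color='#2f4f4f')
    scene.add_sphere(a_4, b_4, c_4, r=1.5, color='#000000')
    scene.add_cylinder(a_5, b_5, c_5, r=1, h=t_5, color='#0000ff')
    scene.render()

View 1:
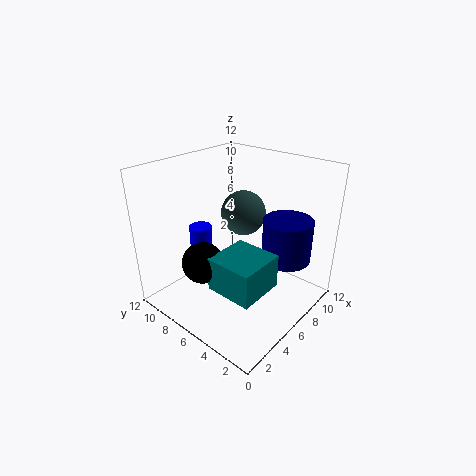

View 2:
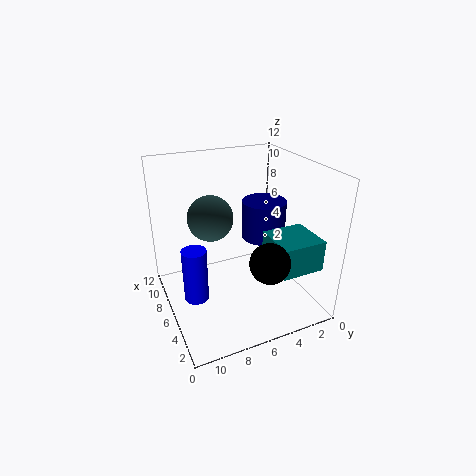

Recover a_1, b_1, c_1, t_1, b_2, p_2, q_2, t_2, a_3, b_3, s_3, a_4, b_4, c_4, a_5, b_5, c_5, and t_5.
a_1 = 8; b_1 = 2.5; c_1 = 4.5; t_1 = 3.5; b_2 = 1; p_2 = 3.5; q_2 = 3.5; t_2 = 2.5; a_3 = 8.5; b_3 = 7.5; s_3 = 2; a_4 = 1.5; b_4 = 5.5; c_4 = 6; a_5 = 5.5; b_5 = 10; c_5 = 1.5; t_5 = 4.5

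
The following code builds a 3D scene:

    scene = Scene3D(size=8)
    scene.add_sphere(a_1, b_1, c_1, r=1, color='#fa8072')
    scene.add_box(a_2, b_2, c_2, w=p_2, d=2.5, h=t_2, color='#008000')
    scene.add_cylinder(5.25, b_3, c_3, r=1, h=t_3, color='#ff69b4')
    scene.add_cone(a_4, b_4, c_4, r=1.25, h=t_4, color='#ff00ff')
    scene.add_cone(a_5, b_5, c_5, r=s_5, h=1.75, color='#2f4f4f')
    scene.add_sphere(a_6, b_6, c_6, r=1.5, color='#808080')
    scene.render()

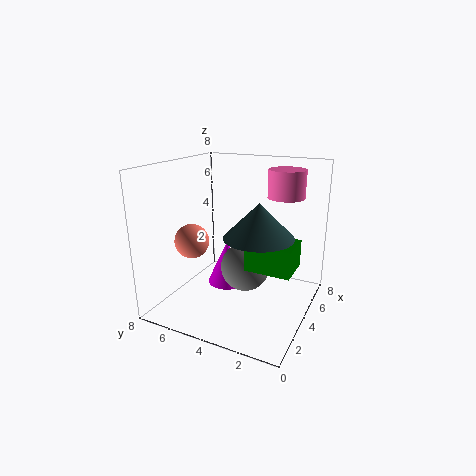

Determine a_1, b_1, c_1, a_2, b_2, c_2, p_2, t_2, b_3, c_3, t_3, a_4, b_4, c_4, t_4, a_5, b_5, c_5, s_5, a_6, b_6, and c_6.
a_1 = 3.5
b_1 = 6.75
c_1 = 3.5
a_2 = 3.25
b_2 = 0.75
c_2 = 2.5
p_2 = 2
t_2 = 1.5
b_3 = 1.75
c_3 = 6.25
t_3 = 1.5
a_4 = 5.5
b_4 = 5.5
c_4 = 0.25
t_4 = 2.75
a_5 = 2.75
b_5 = 2.25
c_5 = 4.75
s_5 = 1.75
a_6 = 5.5
b_6 = 4.25
c_6 = 1.5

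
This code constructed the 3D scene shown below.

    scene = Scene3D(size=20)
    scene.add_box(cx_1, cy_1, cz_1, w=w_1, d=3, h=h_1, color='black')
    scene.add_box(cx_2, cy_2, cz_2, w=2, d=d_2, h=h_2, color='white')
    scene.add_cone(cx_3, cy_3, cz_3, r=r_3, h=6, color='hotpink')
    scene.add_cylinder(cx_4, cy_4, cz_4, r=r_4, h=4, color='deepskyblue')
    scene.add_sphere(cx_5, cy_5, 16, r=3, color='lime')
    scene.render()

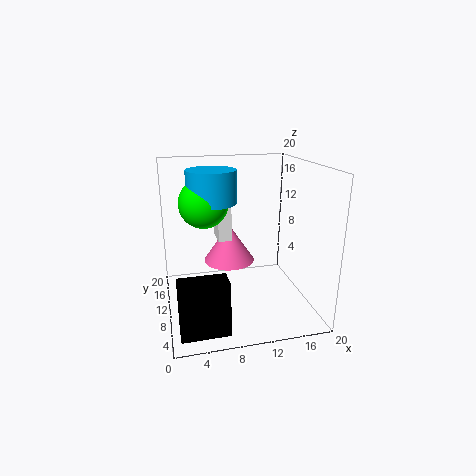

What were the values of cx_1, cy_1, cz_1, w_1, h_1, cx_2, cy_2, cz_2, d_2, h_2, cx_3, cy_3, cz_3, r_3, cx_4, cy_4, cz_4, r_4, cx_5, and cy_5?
cx_1 = 1
cy_1 = 1
cz_1 = 1
w_1 = 6
h_1 = 7
cx_2 = 8
cy_2 = 14
cz_2 = 8
d_2 = 4
h_2 = 8
cx_3 = 10
cy_3 = 16
cz_3 = 4
r_3 = 4
cx_4 = 6
cy_4 = 7
cz_4 = 16
r_4 = 3
cx_5 = 5
cy_5 = 7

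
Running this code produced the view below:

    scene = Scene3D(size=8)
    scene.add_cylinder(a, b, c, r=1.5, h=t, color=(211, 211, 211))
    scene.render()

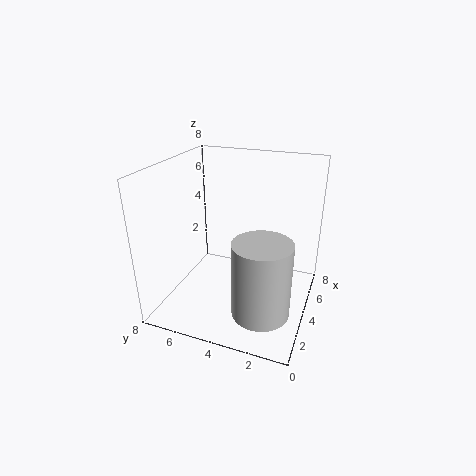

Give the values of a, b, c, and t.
a = 2
b = 2
c = 1
t = 4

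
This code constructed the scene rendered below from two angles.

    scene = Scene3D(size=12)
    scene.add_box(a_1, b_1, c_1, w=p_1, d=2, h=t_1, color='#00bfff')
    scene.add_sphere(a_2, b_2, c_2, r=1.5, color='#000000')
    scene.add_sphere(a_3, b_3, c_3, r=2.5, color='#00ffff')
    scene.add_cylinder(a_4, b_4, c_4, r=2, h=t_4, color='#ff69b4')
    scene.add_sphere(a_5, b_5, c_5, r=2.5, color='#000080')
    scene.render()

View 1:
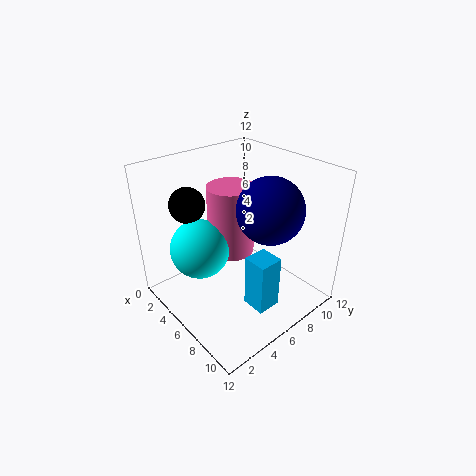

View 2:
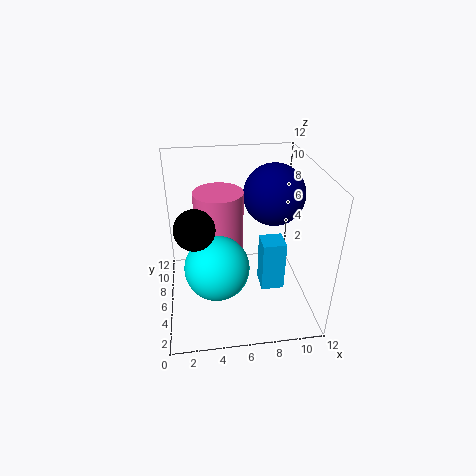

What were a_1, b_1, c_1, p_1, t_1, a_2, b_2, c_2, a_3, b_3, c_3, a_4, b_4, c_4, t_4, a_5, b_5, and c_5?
a_1 = 8; b_1 = 5; c_1 = 1; p_1 = 2; t_1 = 4.5; a_2 = 2.5; b_2 = 3.5; c_2 = 8.5; a_3 = 4; b_3 = 3.5; c_3 = 5; a_4 = 4.5; b_4 = 6.5; c_4 = 4; t_4 = 6; a_5 = 9; b_5 = 6.5; c_5 = 9.5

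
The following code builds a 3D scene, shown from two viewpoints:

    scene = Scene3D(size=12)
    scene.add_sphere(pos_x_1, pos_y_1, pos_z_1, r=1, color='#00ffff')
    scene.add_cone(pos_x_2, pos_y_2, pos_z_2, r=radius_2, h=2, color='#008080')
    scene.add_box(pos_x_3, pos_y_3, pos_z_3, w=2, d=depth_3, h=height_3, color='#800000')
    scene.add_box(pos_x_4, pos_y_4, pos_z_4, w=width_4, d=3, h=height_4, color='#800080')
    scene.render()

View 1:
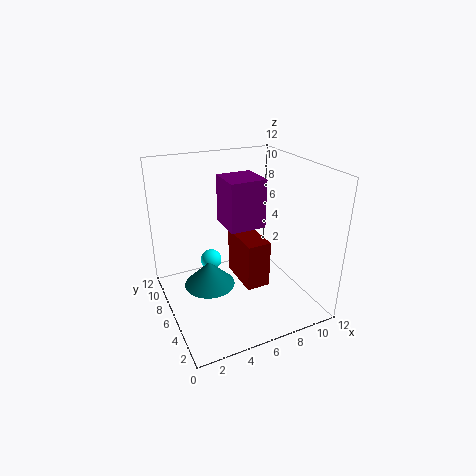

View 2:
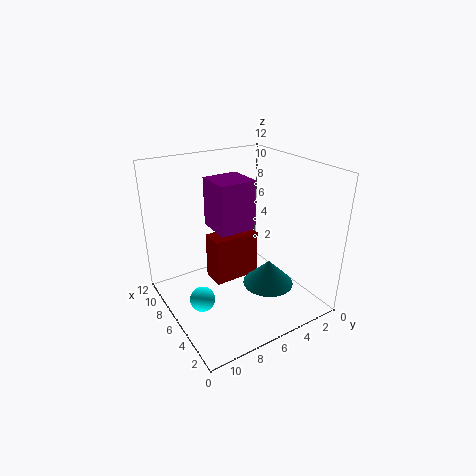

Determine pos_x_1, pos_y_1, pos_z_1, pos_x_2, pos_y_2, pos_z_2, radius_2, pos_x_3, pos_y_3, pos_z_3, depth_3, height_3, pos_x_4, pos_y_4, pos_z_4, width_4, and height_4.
pos_x_1 = 5
pos_y_1 = 10
pos_z_1 = 2
pos_x_2 = 3
pos_y_2 = 5
pos_z_2 = 3
radius_2 = 2
pos_x_3 = 6
pos_y_3 = 4
pos_z_3 = 2
depth_3 = 4
height_3 = 4
pos_x_4 = 5
pos_y_4 = 5
pos_z_4 = 7
width_4 = 3
height_4 = 4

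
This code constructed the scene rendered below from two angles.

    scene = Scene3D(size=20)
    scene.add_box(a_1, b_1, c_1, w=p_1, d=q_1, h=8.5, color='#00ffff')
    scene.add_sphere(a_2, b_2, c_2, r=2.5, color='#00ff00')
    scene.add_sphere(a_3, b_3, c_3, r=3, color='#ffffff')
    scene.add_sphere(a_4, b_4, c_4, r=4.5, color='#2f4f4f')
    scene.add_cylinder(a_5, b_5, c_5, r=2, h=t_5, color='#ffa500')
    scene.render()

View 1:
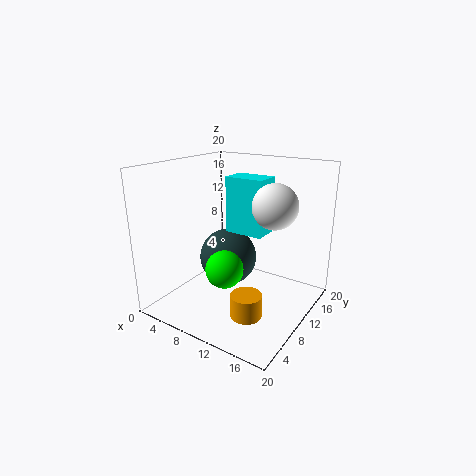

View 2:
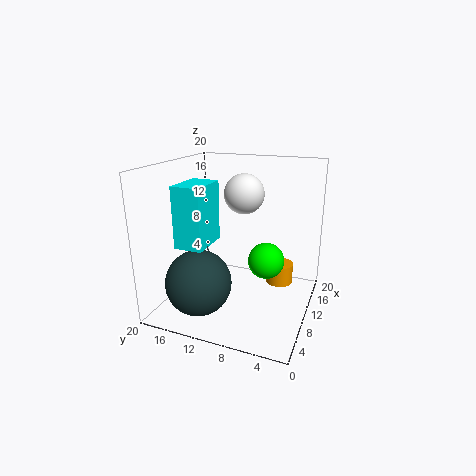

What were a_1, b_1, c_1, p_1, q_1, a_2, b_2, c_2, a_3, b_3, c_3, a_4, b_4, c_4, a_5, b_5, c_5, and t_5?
a_1 = 5.5; b_1 = 13.5; c_1 = 9; p_1 = 6; q_1 = 4; a_2 = 10.5; b_2 = 6; c_2 = 7; a_3 = 15; b_3 = 11; c_3 = 15; a_4 = 5.5; b_4 = 14; c_4 = 4.5; a_5 = 14.5; b_5 = 5; c_5 = 2; t_5 = 3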